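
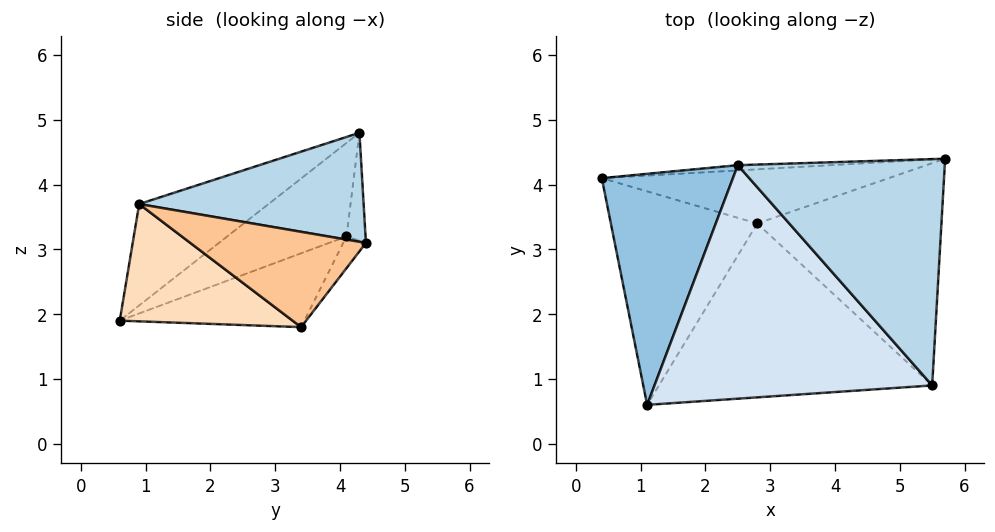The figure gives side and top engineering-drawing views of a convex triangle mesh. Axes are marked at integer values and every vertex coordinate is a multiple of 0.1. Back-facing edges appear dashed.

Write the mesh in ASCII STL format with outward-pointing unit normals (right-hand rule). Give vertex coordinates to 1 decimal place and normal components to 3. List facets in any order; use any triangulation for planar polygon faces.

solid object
 facet normal -0.057 0.997 -0.049
  outer loop
   vertex 2.5 4.3 4.8
   vertex 5.7 4.4 3.1
   vertex 0.4 4.1 3.2
  endloop
 endfacet
 facet normal -0.536 -0.386 0.751
  outer loop
   vertex 2.5 4.3 4.8
   vertex 0.4 4.1 3.2
   vertex 1.1 0.6 1.9
  endloop
 endfacet
 facet normal 0.463 0.124 0.878
  outer loop
   vertex 5.5 0.9 3.7
   vertex 5.7 4.4 3.1
   vertex 2.5 4.3 4.8
  endloop
 endfacet
 facet normal -0.293 -0.519 0.803
  outer loop
   vertex 5.5 0.9 3.7
   vertex 2.5 4.3 4.8
   vertex 1.1 0.6 1.9
  endloop
 endfacet
 facet normal -0.058 0.850 -0.524
  outer loop
   vertex 2.8 3.4 1.8
   vertex 0.4 4.1 3.2
   vertex 5.7 4.4 3.1
  endloop
 endfacet
 facet normal -0.438 0.235 -0.868
  outer loop
   vertex 2.8 3.4 1.8
   vertex 1.1 0.6 1.9
   vertex 0.4 4.1 3.2
  endloop
 endfacet
 facet normal 0.453 -0.176 -0.874
  outer loop
   vertex 2.8 3.4 1.8
   vertex 5.7 4.4 3.1
   vertex 5.5 0.9 3.7
  endloop
 endfacet
 facet normal 0.381 -0.263 -0.887
  outer loop
   vertex 2.8 3.4 1.8
   vertex 5.5 0.9 3.7
   vertex 1.1 0.6 1.9
  endloop
 endfacet
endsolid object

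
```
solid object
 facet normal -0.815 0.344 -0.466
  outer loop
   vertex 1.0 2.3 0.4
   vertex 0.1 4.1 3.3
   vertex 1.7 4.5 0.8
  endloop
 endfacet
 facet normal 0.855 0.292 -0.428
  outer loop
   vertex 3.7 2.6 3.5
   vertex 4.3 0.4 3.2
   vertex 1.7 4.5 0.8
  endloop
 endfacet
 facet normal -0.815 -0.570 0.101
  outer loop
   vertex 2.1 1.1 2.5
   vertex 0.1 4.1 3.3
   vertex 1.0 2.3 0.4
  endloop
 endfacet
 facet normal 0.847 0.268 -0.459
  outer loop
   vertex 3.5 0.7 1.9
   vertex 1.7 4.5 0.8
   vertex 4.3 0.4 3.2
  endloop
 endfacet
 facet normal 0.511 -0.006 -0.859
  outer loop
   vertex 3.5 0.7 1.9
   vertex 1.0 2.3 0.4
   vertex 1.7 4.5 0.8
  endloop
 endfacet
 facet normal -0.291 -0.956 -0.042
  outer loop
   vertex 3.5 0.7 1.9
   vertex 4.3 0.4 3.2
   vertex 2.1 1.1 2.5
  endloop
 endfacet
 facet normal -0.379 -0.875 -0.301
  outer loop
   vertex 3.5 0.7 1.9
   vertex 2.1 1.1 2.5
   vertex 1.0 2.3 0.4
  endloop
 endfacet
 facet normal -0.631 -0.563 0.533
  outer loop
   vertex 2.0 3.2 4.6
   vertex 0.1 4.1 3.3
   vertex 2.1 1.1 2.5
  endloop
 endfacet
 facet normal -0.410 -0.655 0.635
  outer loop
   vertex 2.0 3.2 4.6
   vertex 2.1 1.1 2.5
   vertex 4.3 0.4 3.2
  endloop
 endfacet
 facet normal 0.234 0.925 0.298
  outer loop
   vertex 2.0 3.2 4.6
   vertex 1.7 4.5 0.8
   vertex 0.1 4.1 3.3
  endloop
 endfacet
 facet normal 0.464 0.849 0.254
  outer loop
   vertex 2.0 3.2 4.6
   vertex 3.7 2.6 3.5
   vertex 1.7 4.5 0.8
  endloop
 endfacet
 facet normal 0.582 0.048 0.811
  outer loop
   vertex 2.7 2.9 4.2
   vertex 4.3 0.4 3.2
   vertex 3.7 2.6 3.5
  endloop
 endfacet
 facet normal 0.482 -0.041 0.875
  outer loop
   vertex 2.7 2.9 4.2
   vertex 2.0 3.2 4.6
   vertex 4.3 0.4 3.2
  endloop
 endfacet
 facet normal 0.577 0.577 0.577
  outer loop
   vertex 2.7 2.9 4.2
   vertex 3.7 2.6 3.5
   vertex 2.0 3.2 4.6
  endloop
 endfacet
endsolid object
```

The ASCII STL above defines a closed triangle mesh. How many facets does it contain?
14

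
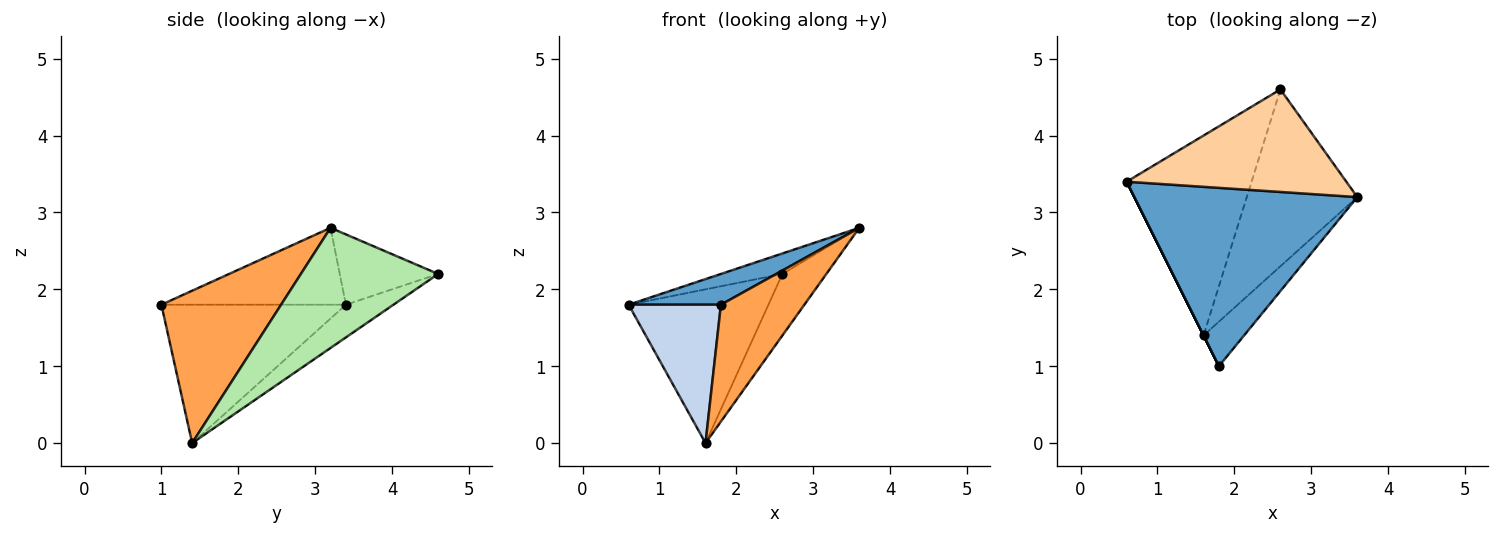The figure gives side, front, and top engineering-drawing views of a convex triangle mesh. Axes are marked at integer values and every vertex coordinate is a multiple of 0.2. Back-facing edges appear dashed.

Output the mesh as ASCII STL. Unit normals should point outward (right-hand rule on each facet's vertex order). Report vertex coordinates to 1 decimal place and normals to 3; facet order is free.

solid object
 facet normal -0.322 -0.161 0.933
  outer loop
   vertex 1.8 1.0 1.8
   vertex 3.6 3.2 2.8
   vertex 0.6 3.4 1.8
  endloop
 endfacet
 facet normal -0.894 -0.447 0.000
  outer loop
   vertex 1.6 1.4 0.0
   vertex 1.8 1.0 1.8
   vertex 0.6 3.4 1.8
  endloop
 endfacet
 facet normal 0.801 -0.559 -0.213
  outer loop
   vertex 1.6 1.4 0.0
   vertex 3.6 3.2 2.8
   vertex 1.8 1.0 1.8
  endloop
 endfacet
 facet normal -0.299 0.187 0.936
  outer loop
   vertex 2.6 4.6 2.2
   vertex 0.6 3.4 1.8
   vertex 3.6 3.2 2.8
  endloop
 endfacet
 facet normal -0.203 0.597 -0.776
  outer loop
   vertex 2.6 4.6 2.2
   vertex 1.6 1.4 0.0
   vertex 0.6 3.4 1.8
  endloop
 endfacet
 facet normal 0.716 0.229 -0.659
  outer loop
   vertex 2.6 4.6 2.2
   vertex 3.6 3.2 2.8
   vertex 1.6 1.4 0.0
  endloop
 endfacet
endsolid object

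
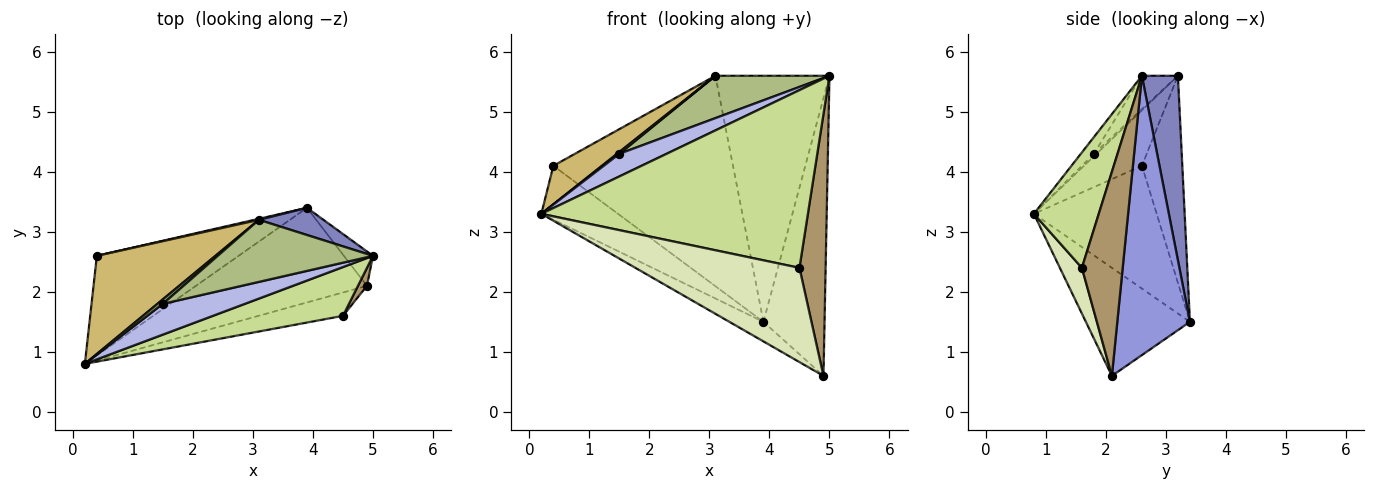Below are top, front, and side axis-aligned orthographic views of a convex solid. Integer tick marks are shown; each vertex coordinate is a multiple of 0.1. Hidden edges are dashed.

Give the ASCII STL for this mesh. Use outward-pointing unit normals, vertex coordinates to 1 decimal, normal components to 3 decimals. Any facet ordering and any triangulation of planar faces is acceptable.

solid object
 facet normal -0.526 0.172 -0.833
  outer loop
   vertex 3.9 3.4 1.5
   vertex 4.9 2.1 0.6
   vertex 0.2 0.8 3.3
  endloop
 endfacet
 facet normal 0.299 0.948 0.105
  outer loop
   vertex 3.9 3.4 1.5
   vertex 3.1 3.2 5.6
   vertex 5.0 2.6 5.6
  endloop
 endfacet
 facet normal 0.763 0.642 -0.079
  outer loop
   vertex 3.9 3.4 1.5
   vertex 5.0 2.6 5.6
   vertex 4.9 2.1 0.6
  endloop
 endfacet
 facet normal -0.162 -0.585 0.795
  outer loop
   vertex 1.5 1.8 4.3
   vertex 0.2 0.8 3.3
   vertex 5.0 2.6 5.6
  endloop
 endfacet
 facet normal -0.388 -0.349 0.853
  outer loop
   vertex 1.5 1.8 4.3
   vertex 3.1 3.2 5.6
   vertex 0.2 0.8 3.3
  endloop
 endfacet
 facet normal -0.175 -0.555 0.813
  outer loop
   vertex 1.5 1.8 4.3
   vertex 5.0 2.6 5.6
   vertex 3.1 3.2 5.6
  endloop
 endfacet
 facet normal 0.229 -0.939 0.258
  outer loop
   vertex 4.5 1.6 2.4
   vertex 5.0 2.6 5.6
   vertex 0.2 0.8 3.3
  endloop
 endfacet
 facet normal 0.129 -0.962 -0.239
  outer loop
   vertex 4.5 1.6 2.4
   vertex 0.2 0.8 3.3
   vertex 4.9 2.1 0.6
  endloop
 endfacet
 facet normal 0.841 -0.539 0.037
  outer loop
   vertex 4.5 1.6 2.4
   vertex 4.9 2.1 0.6
   vertex 5.0 2.6 5.6
  endloop
 endfacet
 facet normal -0.400 -0.335 0.853
  outer loop
   vertex 0.4 2.6 4.1
   vertex 0.2 0.8 3.3
   vertex 3.1 3.2 5.6
  endloop
 endfacet
 facet normal -0.606 0.378 -0.700
  outer loop
   vertex 0.4 2.6 4.1
   vertex 3.9 3.4 1.5
   vertex 0.2 0.8 3.3
  endloop
 endfacet
 facet normal -0.219 0.976 0.005
  outer loop
   vertex 0.4 2.6 4.1
   vertex 3.1 3.2 5.6
   vertex 3.9 3.4 1.5
  endloop
 endfacet
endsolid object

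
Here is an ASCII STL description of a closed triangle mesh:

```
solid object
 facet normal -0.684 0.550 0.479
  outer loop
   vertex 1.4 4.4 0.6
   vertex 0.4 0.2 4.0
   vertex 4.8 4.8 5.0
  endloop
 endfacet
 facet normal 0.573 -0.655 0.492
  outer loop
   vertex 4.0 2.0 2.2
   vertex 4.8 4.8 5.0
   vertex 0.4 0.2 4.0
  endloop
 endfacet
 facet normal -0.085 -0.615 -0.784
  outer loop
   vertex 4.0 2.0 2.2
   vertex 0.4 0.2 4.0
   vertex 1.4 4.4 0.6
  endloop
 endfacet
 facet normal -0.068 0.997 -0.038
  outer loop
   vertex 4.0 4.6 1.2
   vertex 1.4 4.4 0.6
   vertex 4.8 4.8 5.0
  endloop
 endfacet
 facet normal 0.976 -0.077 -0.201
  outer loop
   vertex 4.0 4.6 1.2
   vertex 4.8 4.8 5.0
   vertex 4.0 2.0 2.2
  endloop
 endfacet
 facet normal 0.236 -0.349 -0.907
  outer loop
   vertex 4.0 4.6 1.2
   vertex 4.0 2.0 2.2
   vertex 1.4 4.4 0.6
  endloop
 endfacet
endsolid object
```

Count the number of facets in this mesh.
6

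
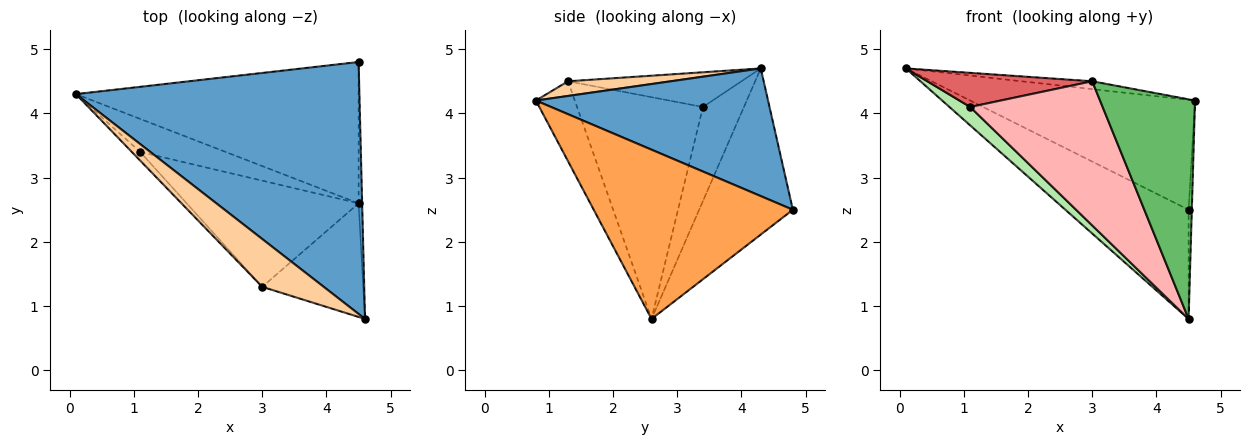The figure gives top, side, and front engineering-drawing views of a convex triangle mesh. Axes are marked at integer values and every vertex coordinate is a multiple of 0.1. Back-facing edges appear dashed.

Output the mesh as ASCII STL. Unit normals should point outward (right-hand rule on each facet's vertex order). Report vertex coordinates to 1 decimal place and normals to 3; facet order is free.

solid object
 facet normal 0.382 0.370 0.847
  outer loop
   vertex 4.5 4.8 2.5
   vertex 0.1 4.3 4.7
   vertex 4.6 0.8 4.2
  endloop
 endfacet
 facet normal -0.422 0.554 -0.717
  outer loop
   vertex 4.5 2.6 0.8
   vertex 0.1 4.3 4.7
   vertex 4.5 4.8 2.5
  endloop
 endfacet
 facet normal 1.000 0.016 -0.021
  outer loop
   vertex 4.5 2.6 0.8
   vertex 4.5 4.8 2.5
   vertex 4.6 0.8 4.2
  endloop
 endfacet
 facet normal 0.229 0.158 0.960
  outer loop
   vertex 3.0 1.3 4.5
   vertex 4.6 0.8 4.2
   vertex 0.1 4.3 4.7
  endloop
 endfacet
 facet normal -0.342 -0.835 -0.432
  outer loop
   vertex 3.0 1.3 4.5
   vertex 4.5 2.6 0.8
   vertex 4.6 0.8 4.2
  endloop
 endfacet
 facet normal -0.693 -0.351 -0.629
  outer loop
   vertex 1.1 3.4 4.1
   vertex 0.1 4.3 4.7
   vertex 4.5 2.6 0.8
  endloop
 endfacet
 facet normal -0.714 -0.679 -0.172
  outer loop
   vertex 1.1 3.4 4.1
   vertex 3.0 1.3 4.5
   vertex 0.1 4.3 4.7
  endloop
 endfacet
 facet normal -0.608 -0.639 -0.471
  outer loop
   vertex 1.1 3.4 4.1
   vertex 4.5 2.6 0.8
   vertex 3.0 1.3 4.5
  endloop
 endfacet
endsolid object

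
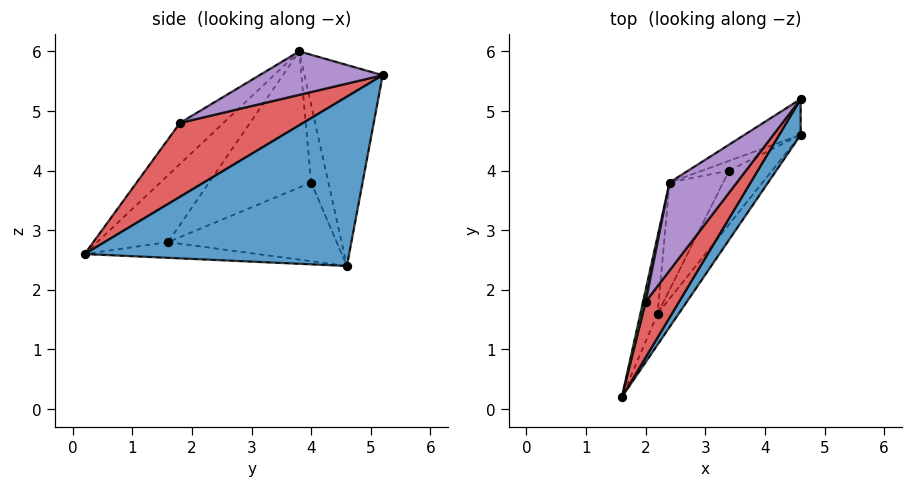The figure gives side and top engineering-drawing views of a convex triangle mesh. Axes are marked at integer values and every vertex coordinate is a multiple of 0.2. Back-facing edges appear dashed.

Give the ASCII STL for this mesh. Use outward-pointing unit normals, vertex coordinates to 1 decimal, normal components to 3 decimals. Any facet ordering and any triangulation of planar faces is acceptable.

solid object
 facet normal 0.824 -0.557 0.104
  outer loop
   vertex 4.6 5.2 5.6
   vertex 1.6 0.2 2.6
   vertex 4.6 4.6 2.4
  endloop
 endfacet
 facet normal -0.550 0.821 -0.154
  outer loop
   vertex 4.6 5.2 5.6
   vertex 4.6 4.6 2.4
   vertex 2.4 3.8 6.0
  endloop
 endfacet
 facet normal -0.985 0.159 0.064
  outer loop
   vertex 2.0 1.8 4.8
   vertex 2.4 3.8 6.0
   vertex 1.6 0.2 2.6
  endloop
 endfacet
 facet normal 0.714 -0.622 0.322
  outer loop
   vertex 2.0 1.8 4.8
   vertex 1.6 0.2 2.6
   vertex 4.6 5.2 5.6
  endloop
 endfacet
 facet normal 0.463 -0.522 0.716
  outer loop
   vertex 2.0 1.8 4.8
   vertex 4.6 5.2 5.6
   vertex 2.4 3.8 6.0
  endloop
 endfacet
 facet normal -0.560 0.347 -0.753
  outer loop
   vertex 2.2 1.6 2.8
   vertex 4.6 4.6 2.4
   vertex 1.6 0.2 2.6
  endloop
 endfacet
 facet normal -0.883 0.411 -0.227
  outer loop
   vertex 2.2 1.6 2.8
   vertex 1.6 0.2 2.6
   vertex 2.4 3.8 6.0
  endloop
 endfacet
 facet normal -0.627 0.748 -0.217
  outer loop
   vertex 3.4 4.0 3.8
   vertex 2.4 3.8 6.0
   vertex 4.6 4.6 2.4
  endloop
 endfacet
 facet normal -0.740 0.538 -0.404
  outer loop
   vertex 3.4 4.0 3.8
   vertex 4.6 4.6 2.4
   vertex 2.2 1.6 2.8
  endloop
 endfacet
 facet normal -0.791 0.526 -0.312
  outer loop
   vertex 3.4 4.0 3.8
   vertex 2.2 1.6 2.8
   vertex 2.4 3.8 6.0
  endloop
 endfacet
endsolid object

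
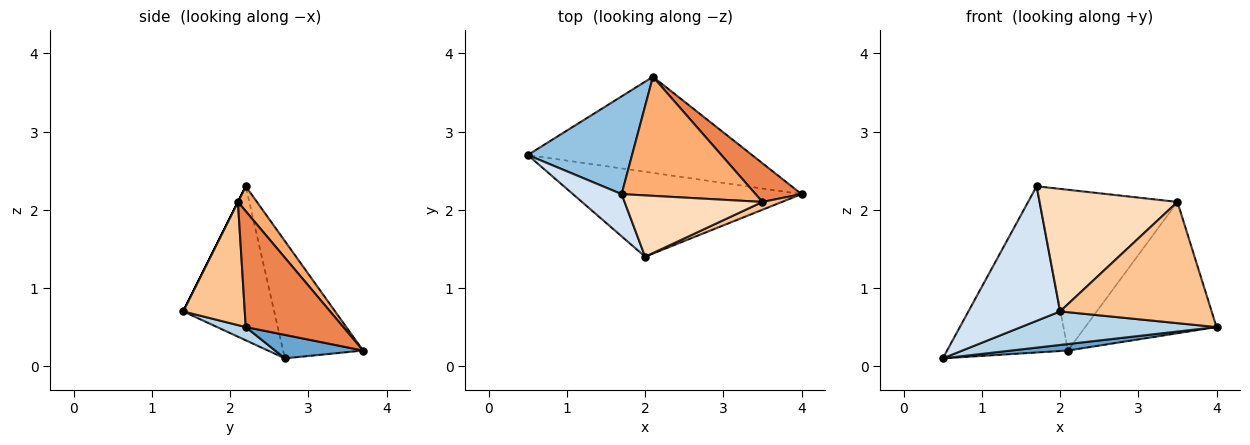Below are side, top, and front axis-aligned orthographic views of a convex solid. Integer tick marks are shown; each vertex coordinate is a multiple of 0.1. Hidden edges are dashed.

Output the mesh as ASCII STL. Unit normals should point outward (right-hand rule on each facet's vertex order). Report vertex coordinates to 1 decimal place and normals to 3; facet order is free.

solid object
 facet normal 0.104 -0.067 -0.992
  outer loop
   vertex 2.1 3.7 0.2
   vertex 4.0 2.2 0.5
   vertex 0.5 2.7 0.1
  endloop
 endfacet
 facet normal -0.495 0.749 0.440
  outer loop
   vertex 1.7 2.2 2.3
   vertex 2.1 3.7 0.2
   vertex 0.5 2.7 0.1
  endloop
 endfacet
 facet normal 0.054 -0.367 -0.929
  outer loop
   vertex 2.0 1.4 0.7
   vertex 0.5 2.7 0.1
   vertex 4.0 2.2 0.5
  endloop
 endfacet
 facet normal -0.687 -0.693 0.218
  outer loop
   vertex 2.0 1.4 0.7
   vertex 1.7 2.2 2.3
   vertex 0.5 2.7 0.1
  endloop
 endfacet
 facet normal 0.580 0.781 0.230
  outer loop
   vertex 3.5 2.1 2.1
   vertex 4.0 2.2 0.5
   vertex 2.1 3.7 0.2
  endloop
 endfacet
 facet normal 0.110 0.799 0.592
  outer loop
   vertex 3.5 2.1 2.1
   vertex 2.1 3.7 0.2
   vertex 1.7 2.2 2.3
  endloop
 endfacet
 facet normal 0.376 -0.925 0.060
  outer loop
   vertex 3.5 2.1 2.1
   vertex 2.0 1.4 0.7
   vertex 4.0 2.2 0.5
  endloop
 endfacet
 facet normal 0.000 -0.894 0.447
  outer loop
   vertex 3.5 2.1 2.1
   vertex 1.7 2.2 2.3
   vertex 2.0 1.4 0.7
  endloop
 endfacet
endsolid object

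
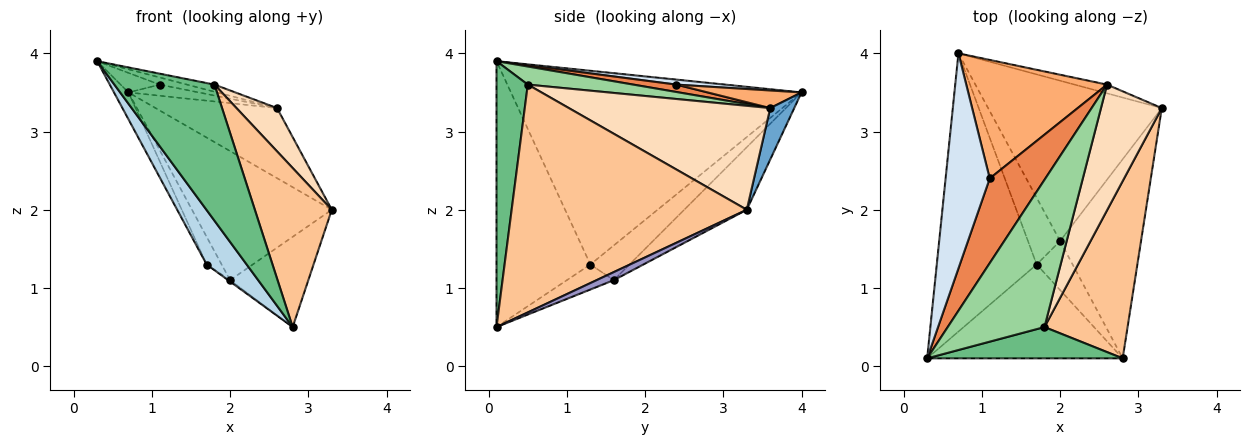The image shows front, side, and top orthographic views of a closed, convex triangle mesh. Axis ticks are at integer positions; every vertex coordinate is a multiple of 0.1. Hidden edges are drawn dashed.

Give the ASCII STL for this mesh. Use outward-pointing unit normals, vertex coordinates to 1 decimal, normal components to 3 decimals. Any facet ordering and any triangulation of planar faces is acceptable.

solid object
 facet normal 0.192 0.974 -0.121
  outer loop
   vertex 2.6 3.6 3.3
   vertex 3.3 3.3 2.0
   vertex 0.7 4.0 3.5
  endloop
 endfacet
 facet normal -0.888 0.044 -0.458
  outer loop
   vertex 1.7 1.3 1.3
   vertex 0.3 0.1 3.9
   vertex 0.7 4.0 3.5
  endloop
 endfacet
 facet normal -0.762 -0.325 -0.560
  outer loop
   vertex 1.7 1.3 1.3
   vertex 2.8 0.1 0.5
   vertex 0.3 0.1 3.9
  endloop
 endfacet
 facet normal 0.112 0.090 0.990
  outer loop
   vertex 1.1 2.4 3.6
   vertex 0.7 4.0 3.5
   vertex 0.3 0.1 3.9
  endloop
 endfacet
 facet normal 0.131 0.083 0.988
  outer loop
   vertex 1.1 2.4 3.6
   vertex 0.3 0.1 3.9
   vertex 2.6 3.6 3.3
  endloop
 endfacet
 facet normal 0.124 0.093 0.988
  outer loop
   vertex 1.1 2.4 3.6
   vertex 2.6 3.6 3.3
   vertex 0.7 4.0 3.5
  endloop
 endfacet
 facet normal 0.898 -0.294 0.328
  outer loop
   vertex 1.8 0.5 3.6
   vertex 2.8 0.1 0.5
   vertex 3.3 3.3 2.0
  endloop
 endfacet
 facet normal 0.850 -0.171 0.497
  outer loop
   vertex 1.8 0.5 3.6
   vertex 3.3 3.3 2.0
   vertex 2.6 3.6 3.3
  endloop
 endfacet
 facet normal 0.291 -0.932 0.214
  outer loop
   vertex 1.8 0.5 3.6
   vertex 0.3 0.1 3.9
   vertex 2.8 0.1 0.5
  endloop
 endfacet
 facet normal 0.184 0.048 0.982
  outer loop
   vertex 1.8 0.5 3.6
   vertex 2.6 3.6 3.3
   vertex 0.3 0.1 3.9
  endloop
 endfacet
 facet normal -0.270 0.604 -0.750
  outer loop
   vertex 2.0 1.6 1.1
   vertex 0.7 4.0 3.5
   vertex 3.3 3.3 2.0
  endloop
 endfacet
 facet normal -0.707 0.271 -0.654
  outer loop
   vertex 2.0 1.6 1.1
   vertex 1.7 1.3 1.3
   vertex 0.7 4.0 3.5
  endloop
 endfacet
 facet normal 0.090 0.411 -0.907
  outer loop
   vertex 2.0 1.6 1.1
   vertex 3.3 3.3 2.0
   vertex 2.8 0.1 0.5
  endloop
 endfacet
 facet normal -0.571 0.024 -0.821
  outer loop
   vertex 2.0 1.6 1.1
   vertex 2.8 0.1 0.5
   vertex 1.7 1.3 1.3
  endloop
 endfacet
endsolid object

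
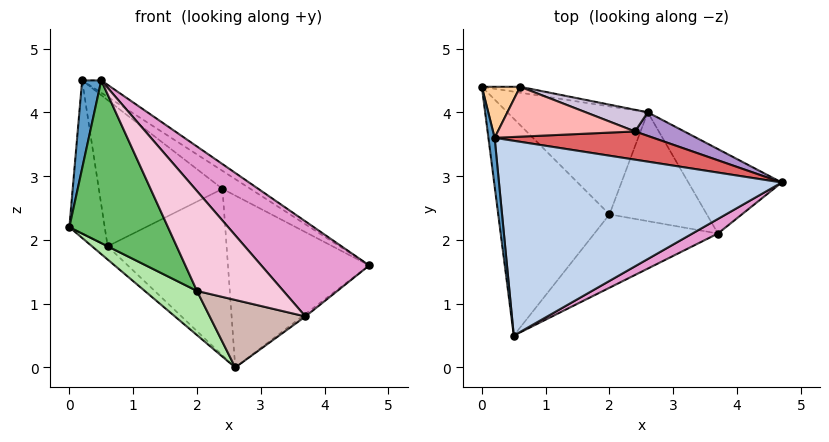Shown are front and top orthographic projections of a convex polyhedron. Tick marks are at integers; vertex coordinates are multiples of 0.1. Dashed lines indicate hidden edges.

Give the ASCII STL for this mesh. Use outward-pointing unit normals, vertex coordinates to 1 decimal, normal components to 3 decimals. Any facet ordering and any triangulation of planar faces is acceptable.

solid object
 facet normal -0.994 -0.096 0.053
  outer loop
   vertex 0.2 3.6 4.5
   vertex 0.0 4.4 2.2
   vertex 0.5 0.5 4.5
  endloop
 endfacet
 facet normal 0.547 0.053 0.836
  outer loop
   vertex 0.2 3.6 4.5
   vertex 0.5 0.5 4.5
   vertex 4.7 2.9 1.6
  endloop
 endfacet
 facet normal -0.199 0.896 -0.398
  outer loop
   vertex 0.6 4.4 1.9
   vertex 2.6 4.0 0.0
   vertex 0.0 4.4 2.2
  endloop
 endfacet
 facet normal 0.156 0.937 0.312
  outer loop
   vertex 0.6 4.4 1.9
   vertex 0.0 4.4 2.2
   vertex 0.2 3.6 4.5
  endloop
 endfacet
 facet normal -0.707 -0.424 -0.566
  outer loop
   vertex 2.0 2.4 1.2
   vertex 0.5 0.5 4.5
   vertex 0.0 4.4 2.2
  endloop
 endfacet
 facet normal -0.644 -0.290 -0.708
  outer loop
   vertex 2.0 2.4 1.2
   vertex 0.0 4.4 2.2
   vertex 2.6 4.0 0.0
  endloop
 endfacet
 facet normal 0.531 0.456 0.714
  outer loop
   vertex 2.4 3.7 2.8
   vertex 0.2 3.6 4.5
   vertex 4.7 2.9 1.6
  endloop
 endfacet
 facet normal 0.202 0.927 0.316
  outer loop
   vertex 2.4 3.7 2.8
   vertex 0.6 4.4 1.9
   vertex 0.2 3.6 4.5
  endloop
 endfacet
 facet normal 0.384 0.915 0.125
  outer loop
   vertex 2.4 3.7 2.8
   vertex 4.7 2.9 1.6
   vertex 2.6 4.0 0.0
  endloop
 endfacet
 facet normal 0.306 0.944 0.123
  outer loop
   vertex 2.4 3.7 2.8
   vertex 2.6 4.0 0.0
   vertex 0.6 4.4 1.9
  endloop
 endfacet
 facet normal 0.613 0.023 -0.789
  outer loop
   vertex 3.7 2.1 0.8
   vertex 2.6 4.0 0.0
   vertex 4.7 2.9 1.6
  endloop
 endfacet
 facet normal -0.281 -0.506 -0.815
  outer loop
   vertex 3.7 2.1 0.8
   vertex 2.0 2.4 1.2
   vertex 2.6 4.0 0.0
  endloop
 endfacet
 facet normal 0.556 -0.821 0.126
  outer loop
   vertex 3.7 2.1 0.8
   vertex 4.7 2.9 1.6
   vertex 0.5 0.5 4.5
  endloop
 endfacet
 facet normal -0.271 -0.776 -0.570
  outer loop
   vertex 3.7 2.1 0.8
   vertex 0.5 0.5 4.5
   vertex 2.0 2.4 1.2
  endloop
 endfacet
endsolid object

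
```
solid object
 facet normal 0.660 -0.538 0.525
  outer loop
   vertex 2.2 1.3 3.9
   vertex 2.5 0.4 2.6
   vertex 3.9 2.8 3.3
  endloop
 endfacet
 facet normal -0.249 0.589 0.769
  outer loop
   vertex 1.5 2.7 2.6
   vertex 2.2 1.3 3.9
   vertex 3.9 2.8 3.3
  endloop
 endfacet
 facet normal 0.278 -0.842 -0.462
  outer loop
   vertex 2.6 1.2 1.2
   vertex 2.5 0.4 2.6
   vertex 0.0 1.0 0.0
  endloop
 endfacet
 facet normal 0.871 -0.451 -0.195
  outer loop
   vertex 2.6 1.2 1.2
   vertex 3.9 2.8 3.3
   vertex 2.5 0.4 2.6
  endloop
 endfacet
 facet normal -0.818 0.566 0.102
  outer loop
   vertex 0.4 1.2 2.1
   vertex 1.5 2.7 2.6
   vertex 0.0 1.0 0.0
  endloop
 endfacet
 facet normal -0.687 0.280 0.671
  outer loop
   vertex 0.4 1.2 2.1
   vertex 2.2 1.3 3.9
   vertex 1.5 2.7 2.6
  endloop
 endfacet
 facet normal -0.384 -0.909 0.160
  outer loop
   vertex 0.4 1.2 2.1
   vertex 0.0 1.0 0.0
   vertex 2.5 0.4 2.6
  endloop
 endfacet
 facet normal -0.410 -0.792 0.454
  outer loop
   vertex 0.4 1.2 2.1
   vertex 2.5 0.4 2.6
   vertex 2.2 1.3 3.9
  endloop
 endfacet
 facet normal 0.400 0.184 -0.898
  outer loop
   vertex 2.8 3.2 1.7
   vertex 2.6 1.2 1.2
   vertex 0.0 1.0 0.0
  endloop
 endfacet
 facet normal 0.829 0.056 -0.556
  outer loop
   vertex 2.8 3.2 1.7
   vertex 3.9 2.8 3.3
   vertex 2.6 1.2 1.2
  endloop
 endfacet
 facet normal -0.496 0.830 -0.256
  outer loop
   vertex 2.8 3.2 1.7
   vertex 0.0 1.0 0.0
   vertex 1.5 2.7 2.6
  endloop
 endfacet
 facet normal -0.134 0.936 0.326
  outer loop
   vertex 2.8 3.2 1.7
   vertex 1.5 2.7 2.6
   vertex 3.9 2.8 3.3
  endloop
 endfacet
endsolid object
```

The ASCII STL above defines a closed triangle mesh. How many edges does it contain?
18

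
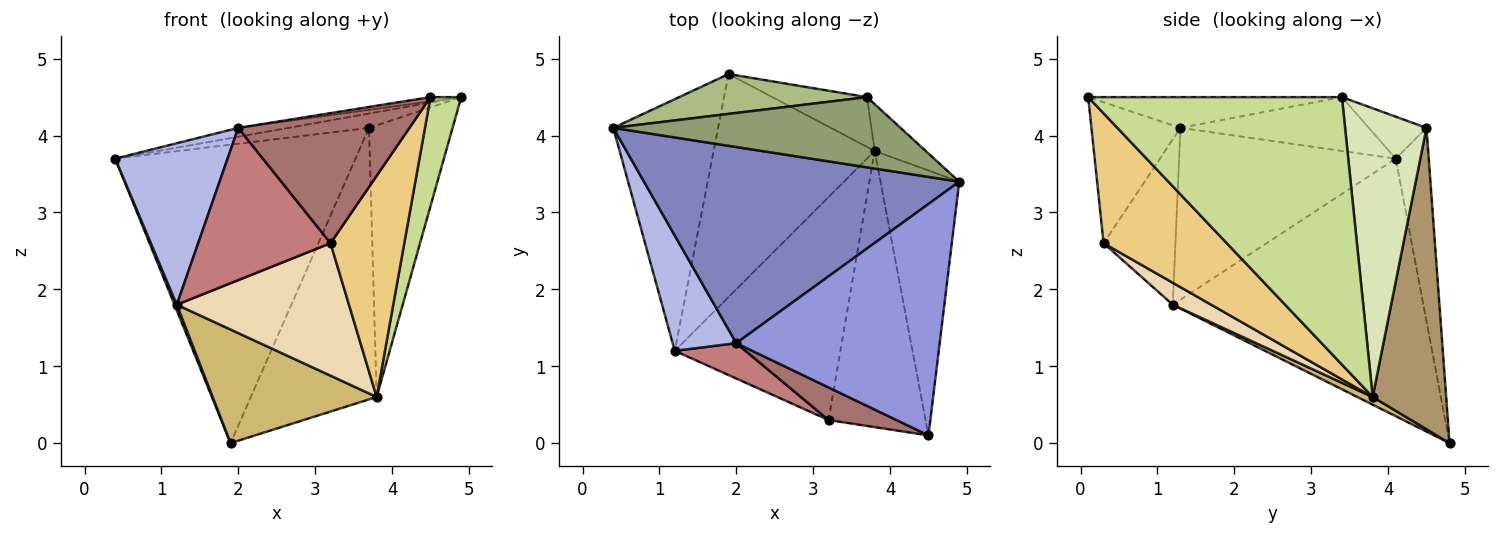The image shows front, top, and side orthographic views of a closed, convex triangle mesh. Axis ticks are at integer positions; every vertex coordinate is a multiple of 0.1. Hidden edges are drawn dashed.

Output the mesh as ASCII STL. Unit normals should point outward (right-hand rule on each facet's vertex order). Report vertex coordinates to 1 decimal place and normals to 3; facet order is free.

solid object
 facet normal -0.926 -0.008 -0.377
  outer loop
   vertex 1.2 1.2 1.8
   vertex 0.4 4.1 3.7
   vertex 1.9 4.8 0.0
  endloop
 endfacet
 facet normal -0.168 0.045 0.985
  outer loop
   vertex 2.0 1.3 4.1
   vertex 4.9 3.4 4.5
   vertex 0.4 4.1 3.7
  endloop
 endfacet
 facet normal -0.149 0.018 0.989
  outer loop
   vertex 2.0 1.3 4.1
   vertex 4.5 0.1 4.5
   vertex 4.9 3.4 4.5
  endloop
 endfacet
 facet normal -0.843 -0.437 0.312
  outer loop
   vertex 2.0 1.3 4.1
   vertex 0.4 4.1 3.7
   vertex 1.2 1.2 1.8
  endloop
 endfacet
 facet normal -0.142 0.198 0.970
  outer loop
   vertex 3.7 4.5 4.1
   vertex 0.4 4.1 3.7
   vertex 4.9 3.4 4.5
  endloop
 endfacet
 facet normal -0.135 0.982 0.131
  outer loop
   vertex 3.7 4.5 4.1
   vertex 1.9 4.8 0.0
   vertex 0.4 4.1 3.7
  endloop
 endfacet
 facet normal 0.953 -0.115 -0.281
  outer loop
   vertex 3.8 3.8 0.6
   vertex 4.9 3.4 4.5
   vertex 4.5 0.1 4.5
  endloop
 endfacet
 facet normal 0.693 0.711 -0.122
  outer loop
   vertex 3.8 3.8 0.6
   vertex 3.7 4.5 4.1
   vertex 4.9 3.4 4.5
  endloop
 endfacet
 facet normal 0.498 0.853 -0.156
  outer loop
   vertex 3.8 3.8 0.6
   vertex 1.9 4.8 0.0
   vertex 3.7 4.5 4.1
  endloop
 endfacet
 facet normal 0.043 -0.453 -0.890
  outer loop
   vertex 3.8 3.8 0.6
   vertex 1.2 1.2 1.8
   vertex 1.9 4.8 0.0
  endloop
 endfacet
 facet normal 0.722 -0.432 -0.540
  outer loop
   vertex 3.2 0.3 2.6
   vertex 3.8 3.8 0.6
   vertex 4.5 0.1 4.5
  endloop
 endfacet
 facet normal 0.113 -0.508 -0.854
  outer loop
   vertex 3.2 0.3 2.6
   vertex 1.2 1.2 1.8
   vertex 3.8 3.8 0.6
  endloop
 endfacet
 facet normal -0.450 -0.866 0.217
  outer loop
   vertex 3.2 0.3 2.6
   vertex 4.5 0.1 4.5
   vertex 2.0 1.3 4.1
  endloop
 endfacet
 facet normal -0.467 -0.861 0.200
  outer loop
   vertex 3.2 0.3 2.6
   vertex 2.0 1.3 4.1
   vertex 1.2 1.2 1.8
  endloop
 endfacet
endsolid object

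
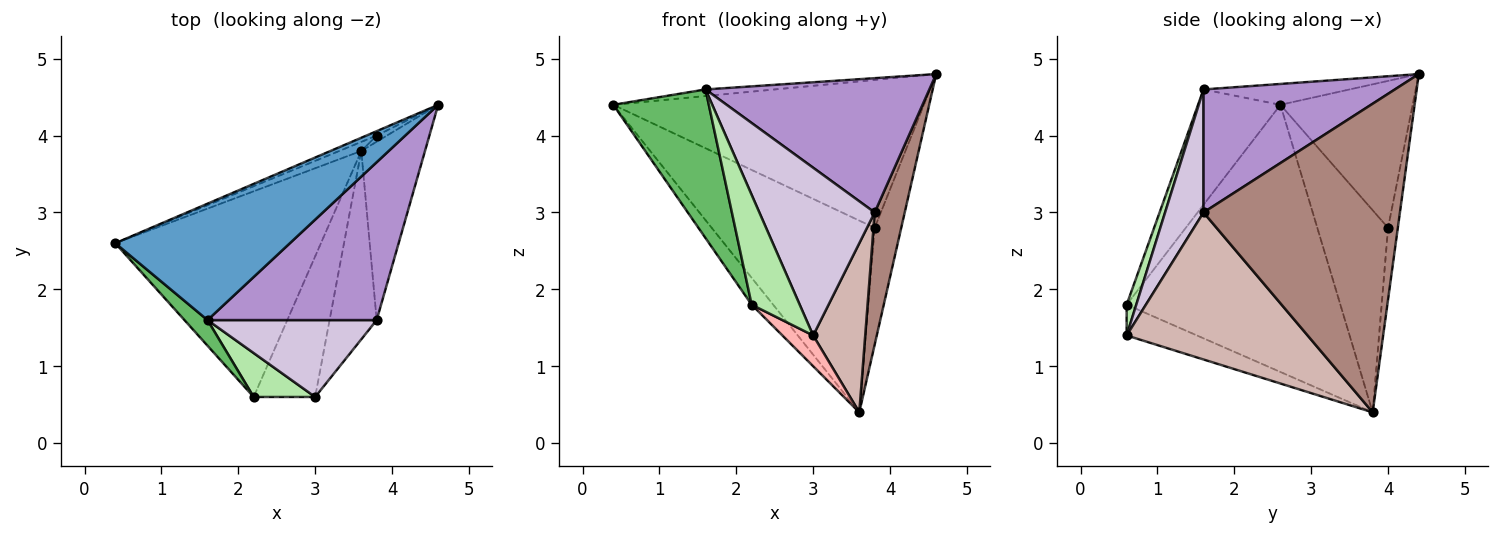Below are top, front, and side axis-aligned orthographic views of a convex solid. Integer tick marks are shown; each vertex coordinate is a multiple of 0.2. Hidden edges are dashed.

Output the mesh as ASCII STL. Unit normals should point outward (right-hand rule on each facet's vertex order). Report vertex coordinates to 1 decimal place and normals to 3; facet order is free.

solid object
 facet normal -0.118 0.056 0.991
  outer loop
   vertex 1.6 1.6 4.6
   vertex 4.6 4.4 4.8
   vertex 0.4 2.6 4.4
  endloop
 endfacet
 facet normal -0.392 0.920 -0.027
  outer loop
   vertex 3.8 4.0 2.8
   vertex 0.4 2.6 4.4
   vertex 4.6 4.4 4.8
  endloop
 endfacet
 facet normal -0.398 0.916 -0.043
  outer loop
   vertex 3.8 4.0 2.8
   vertex 3.6 3.8 0.4
   vertex 0.4 2.6 4.4
  endloop
 endfacet
 facet normal -0.345 0.937 -0.049
  outer loop
   vertex 3.8 4.0 2.8
   vertex 4.6 4.4 4.8
   vertex 3.6 3.8 0.4
  endloop
 endfacet
 facet normal -0.647 -0.751 0.129
  outer loop
   vertex 2.2 0.6 1.8
   vertex 1.6 1.6 4.6
   vertex 0.4 2.6 4.4
  endloop
 endfacet
 facet normal 0.183 -0.913 0.365
  outer loop
   vertex 2.2 0.6 1.8
   vertex 3.0 0.6 1.4
   vertex 1.6 1.6 4.6
  endloop
 endfacet
 facet normal -0.790 0.080 -0.608
  outer loop
   vertex 2.2 0.6 1.8
   vertex 0.4 2.6 4.4
   vertex 3.6 3.8 0.4
  endloop
 endfacet
 facet normal -0.439 -0.192 -0.878
  outer loop
   vertex 2.2 0.6 1.8
   vertex 3.6 3.8 0.4
   vertex 3.0 0.6 1.4
  endloop
 endfacet
 facet normal 0.485 -0.567 0.666
  outer loop
   vertex 3.8 1.6 3.0
   vertex 4.6 4.4 4.8
   vertex 1.6 1.6 4.6
  endloop
 endfacet
 facet normal 0.290 -0.870 0.399
  outer loop
   vertex 3.8 1.6 3.0
   vertex 1.6 1.6 4.6
   vertex 3.0 0.6 1.4
  endloop
 endfacet
 facet normal 0.969 -0.148 -0.200
  outer loop
   vertex 3.8 1.6 3.0
   vertex 3.6 3.8 0.4
   vertex 4.6 4.4 4.8
  endloop
 endfacet
 facet normal 0.919 -0.264 -0.294
  outer loop
   vertex 3.8 1.6 3.0
   vertex 3.0 0.6 1.4
   vertex 3.6 3.8 0.4
  endloop
 endfacet
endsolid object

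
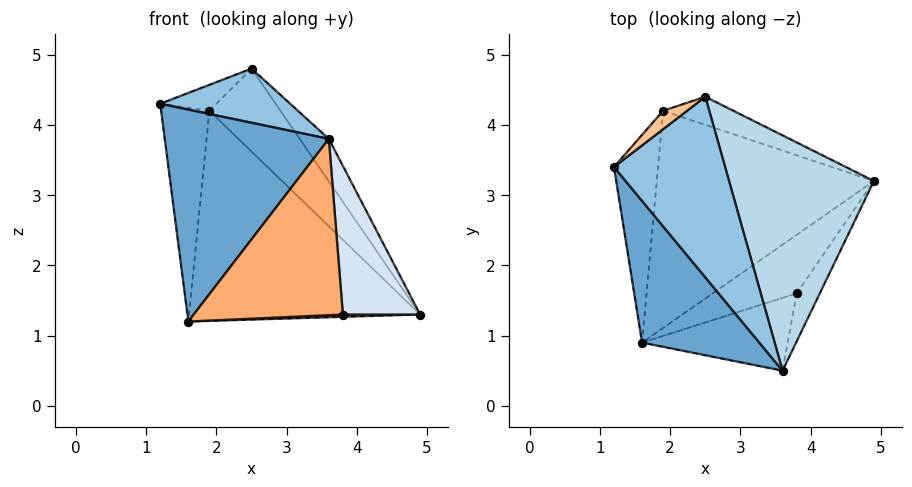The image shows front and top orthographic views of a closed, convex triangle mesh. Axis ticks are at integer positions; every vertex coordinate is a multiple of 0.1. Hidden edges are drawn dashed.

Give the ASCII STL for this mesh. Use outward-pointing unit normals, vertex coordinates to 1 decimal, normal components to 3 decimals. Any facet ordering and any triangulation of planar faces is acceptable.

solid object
 facet normal -0.664 -0.621 0.415
  outer loop
   vertex 1.6 0.9 1.2
   vertex 3.6 0.5 3.8
   vertex 1.2 3.4 4.3
  endloop
 endfacet
 facet normal -0.146 -0.284 0.948
  outer loop
   vertex 2.5 4.4 4.8
   vertex 1.2 3.4 4.3
   vertex 3.6 0.5 3.8
  endloop
 endfacet
 facet normal 0.836 0.097 0.540
  outer loop
   vertex 2.5 4.4 4.8
   vertex 3.6 0.5 3.8
   vertex 4.9 3.2 1.3
  endloop
 endfacet
 facet normal 0.811 -0.557 -0.180
  outer loop
   vertex 3.8 1.6 1.3
   vertex 4.9 3.2 1.3
   vertex 3.6 0.5 3.8
  endloop
 endfacet
 facet normal 0.058 -0.040 -0.998
  outer loop
   vertex 3.8 1.6 1.3
   vertex 1.6 0.9 1.2
   vertex 4.9 3.2 1.3
  endloop
 endfacet
 facet normal 0.297 -0.882 -0.364
  outer loop
   vertex 3.8 1.6 1.3
   vertex 3.6 0.5 3.8
   vertex 1.6 0.9 1.2
  endloop
 endfacet
 facet normal -0.648 0.622 0.440
  outer loop
   vertex 1.9 4.2 4.2
   vertex 1.2 3.4 4.3
   vertex 2.5 4.4 4.8
  endloop
 endfacet
 facet normal 0.005 0.947 -0.321
  outer loop
   vertex 1.9 4.2 4.2
   vertex 2.5 4.4 4.8
   vertex 4.9 3.2 1.3
  endloop
 endfacet
 facet normal -0.677 0.528 -0.513
  outer loop
   vertex 1.9 4.2 4.2
   vertex 1.6 0.9 1.2
   vertex 1.2 3.4 4.3
  endloop
 endfacet
 facet normal -0.420 0.631 -0.652
  outer loop
   vertex 1.9 4.2 4.2
   vertex 4.9 3.2 1.3
   vertex 1.6 0.9 1.2
  endloop
 endfacet
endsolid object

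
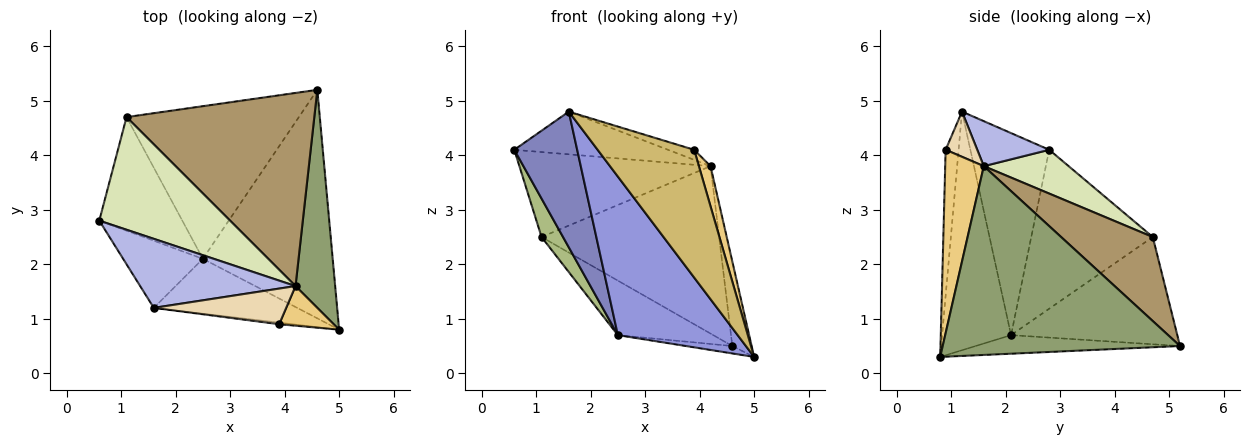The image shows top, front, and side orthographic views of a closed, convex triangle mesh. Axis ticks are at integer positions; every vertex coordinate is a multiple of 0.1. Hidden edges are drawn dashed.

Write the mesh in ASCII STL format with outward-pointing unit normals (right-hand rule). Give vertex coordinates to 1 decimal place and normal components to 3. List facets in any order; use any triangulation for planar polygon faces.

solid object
 facet normal -0.142 0.032 -0.989
  outer loop
   vertex 2.5 2.1 0.7
   vertex 4.6 5.2 0.5
   vertex 5.0 0.8 0.3
  endloop
 endfacet
 facet normal -0.747 -0.596 -0.295
  outer loop
   vertex 2.5 2.1 0.7
   vertex 1.6 1.2 4.8
   vertex 0.6 2.8 4.1
  endloop
 endfacet
 facet normal -0.478 -0.830 -0.287
  outer loop
   vertex 2.5 2.1 0.7
   vertex 5.0 0.8 0.3
   vertex 1.6 1.2 4.8
  endloop
 endfacet
 facet normal 0.239 0.511 0.826
  outer loop
   vertex 4.2 1.6 3.8
   vertex 0.6 2.8 4.1
   vertex 1.6 1.2 4.8
  endloop
 endfacet
 facet normal 0.976 0.079 0.205
  outer loop
   vertex 4.2 1.6 3.8
   vertex 5.0 0.8 0.3
   vertex 4.6 5.2 0.5
  endloop
 endfacet
 facet normal -0.876 -0.155 -0.457
  outer loop
   vertex 1.1 4.7 2.5
   vertex 2.5 2.1 0.7
   vertex 0.6 2.8 4.1
  endloop
 endfacet
 facet normal -0.506 0.290 -0.812
  outer loop
   vertex 1.1 4.7 2.5
   vertex 4.6 5.2 0.5
   vertex 2.5 2.1 0.7
  endloop
 endfacet
 facet normal 0.258 0.582 0.771
  outer loop
   vertex 1.1 4.7 2.5
   vertex 0.6 2.8 4.1
   vertex 4.2 1.6 3.8
  endloop
 endfacet
 facet normal 0.320 0.621 0.716
  outer loop
   vertex 1.1 4.7 2.5
   vertex 4.2 1.6 3.8
   vertex 4.6 5.2 0.5
  endloop
 endfacet
 facet normal -0.133 -0.991 -0.012
  outer loop
   vertex 3.9 0.9 4.1
   vertex 1.6 1.2 4.8
   vertex 5.0 0.8 0.3
  endloop
 endfacet
 facet normal 0.921 -0.277 0.274
  outer loop
   vertex 3.9 0.9 4.1
   vertex 5.0 0.8 0.3
   vertex 4.2 1.6 3.8
  endloop
 endfacet
 facet normal 0.312 0.258 0.914
  outer loop
   vertex 3.9 0.9 4.1
   vertex 4.2 1.6 3.8
   vertex 1.6 1.2 4.8
  endloop
 endfacet
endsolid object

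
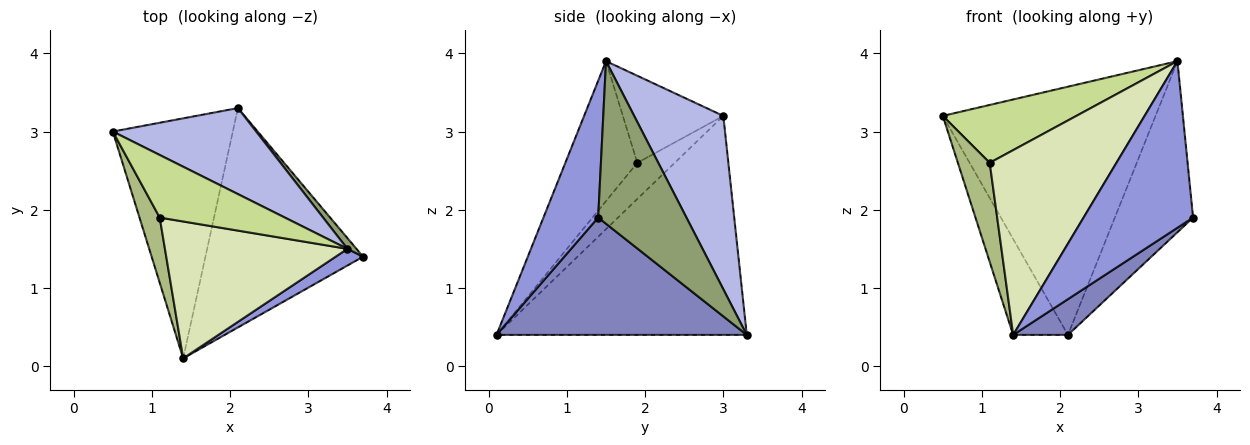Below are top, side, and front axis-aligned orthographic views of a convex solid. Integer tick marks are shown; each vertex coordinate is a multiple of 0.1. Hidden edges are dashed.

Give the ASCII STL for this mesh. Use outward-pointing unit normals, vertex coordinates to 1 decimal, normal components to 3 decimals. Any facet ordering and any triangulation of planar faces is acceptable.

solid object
 facet normal -0.861 0.188 -0.472
  outer loop
   vertex 2.1 3.3 0.4
   vertex 1.4 0.1 0.4
   vertex 0.5 3.0 3.2
  endloop
 endfacet
 facet normal 0.592 -0.129 -0.795
  outer loop
   vertex 2.1 3.3 0.4
   vertex 3.7 1.4 1.9
   vertex 1.4 0.1 0.4
  endloop
 endfacet
 facet normal 0.445 -0.891 0.089
  outer loop
   vertex 3.5 1.5 3.9
   vertex 1.4 0.1 0.4
   vertex 3.7 1.4 1.9
  endloop
 endfacet
 facet normal 0.368 0.878 0.305
  outer loop
   vertex 3.5 1.5 3.9
   vertex 2.1 3.3 0.4
   vertex 0.5 3.0 3.2
  endloop
 endfacet
 facet normal 0.748 0.663 0.042
  outer loop
   vertex 3.5 1.5 3.9
   vertex 3.7 1.4 1.9
   vertex 2.1 3.3 0.4
  endloop
 endfacet
 facet normal -0.701 -0.596 0.392
  outer loop
   vertex 1.1 1.9 2.6
   vertex 0.5 3.0 3.2
   vertex 1.4 0.1 0.4
  endloop
 endfacet
 facet normal -0.455 -0.605 0.654
  outer loop
   vertex 1.1 1.9 2.6
   vertex 3.5 1.5 3.9
   vertex 0.5 3.0 3.2
  endloop
 endfacet
 facet normal -0.415 -0.731 0.542
  outer loop
   vertex 1.1 1.9 2.6
   vertex 1.4 0.1 0.4
   vertex 3.5 1.5 3.9
  endloop
 endfacet
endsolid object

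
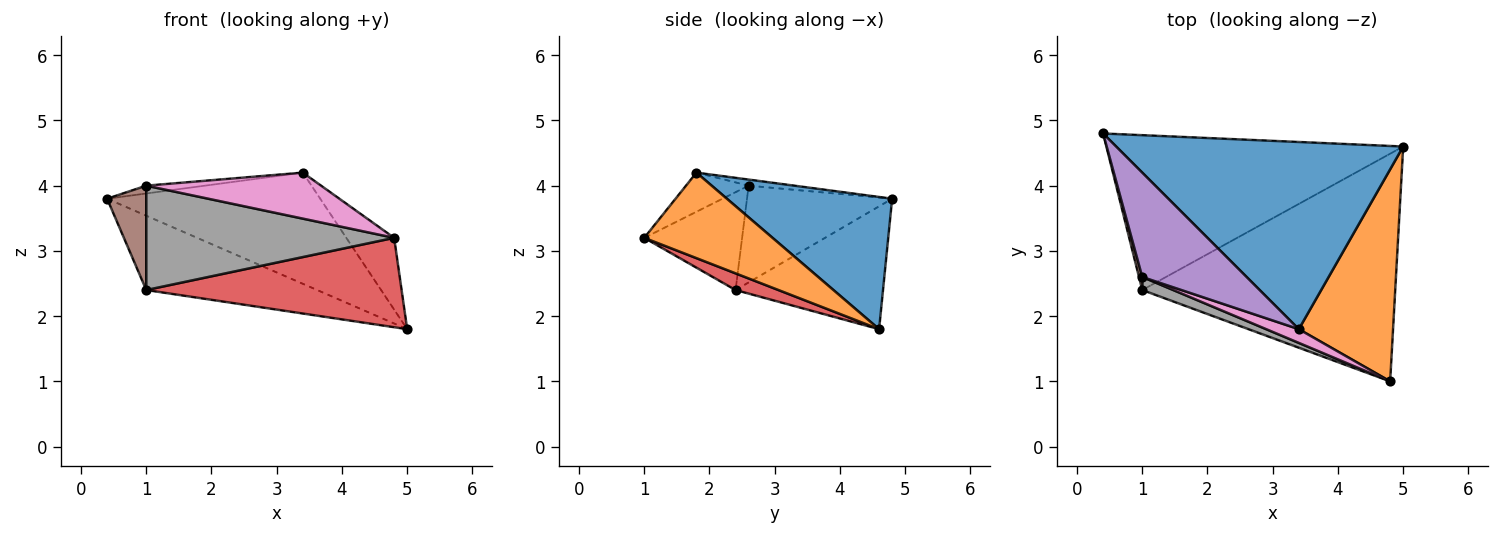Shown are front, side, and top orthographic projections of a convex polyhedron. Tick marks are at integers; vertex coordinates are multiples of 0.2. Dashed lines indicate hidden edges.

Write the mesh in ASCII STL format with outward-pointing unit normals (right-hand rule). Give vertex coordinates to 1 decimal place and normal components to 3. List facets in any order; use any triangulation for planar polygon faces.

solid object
 facet normal 0.368 0.475 0.799
  outer loop
   vertex 3.4 1.8 4.2
   vertex 5.0 4.6 1.8
   vertex 0.4 4.8 3.8
  endloop
 endfacet
 facet normal 0.652 0.243 0.718
  outer loop
   vertex 3.4 1.8 4.2
   vertex 4.8 1.0 3.2
   vertex 5.0 4.6 1.8
  endloop
 endfacet
 facet normal -0.350 0.405 -0.845
  outer loop
   vertex 1.0 2.4 2.4
   vertex 0.4 4.8 3.8
   vertex 5.0 4.6 1.8
  endloop
 endfacet
 facet normal 0.061 -0.365 -0.929
  outer loop
   vertex 1.0 2.4 2.4
   vertex 5.0 4.6 1.8
   vertex 4.8 1.0 3.2
  endloop
 endfacet
 facet normal -0.058 0.075 0.996
  outer loop
   vertex 1.0 2.6 4.0
   vertex 3.4 1.8 4.2
   vertex 0.4 4.8 3.8
  endloop
 endfacet
 facet normal -0.965 -0.260 0.033
  outer loop
   vertex 1.0 2.6 4.0
   vertex 0.4 4.8 3.8
   vertex 1.0 2.4 2.4
  endloop
 endfacet
 facet normal -0.325 -0.906 0.271
  outer loop
   vertex 1.0 2.6 4.0
   vertex 4.8 1.0 3.2
   vertex 3.4 1.8 4.2
  endloop
 endfacet
 facet normal -0.365 -0.924 0.115
  outer loop
   vertex 1.0 2.6 4.0
   vertex 1.0 2.4 2.4
   vertex 4.8 1.0 3.2
  endloop
 endfacet
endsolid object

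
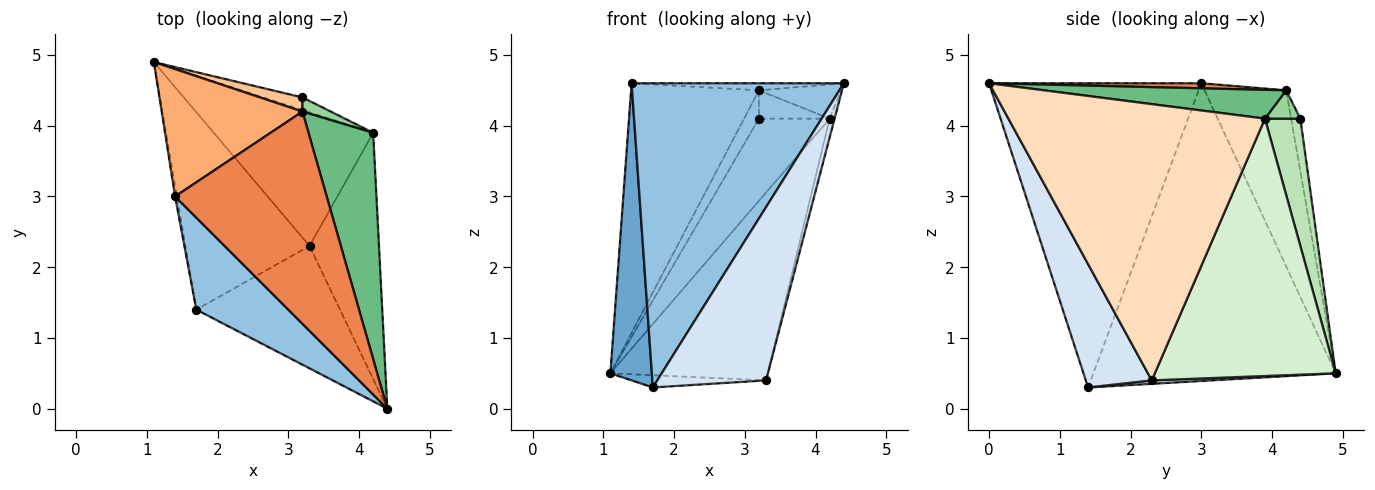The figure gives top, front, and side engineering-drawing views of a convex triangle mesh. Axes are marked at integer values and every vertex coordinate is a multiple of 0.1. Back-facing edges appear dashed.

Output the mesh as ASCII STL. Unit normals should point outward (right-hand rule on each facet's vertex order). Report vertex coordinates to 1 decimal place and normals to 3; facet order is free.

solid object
 facet normal -0.986 -0.169 -0.006
  outer loop
   vertex 1.4 3.0 4.6
   vertex 1.1 4.9 0.5
   vertex 1.7 1.4 0.3
  endloop
 endfacet
 facet normal -0.691 -0.691 0.209
  outer loop
   vertex 1.4 3.0 4.6
   vertex 1.7 1.4 0.3
   vertex 4.4 0.0 4.6
  endloop
 endfacet
 facet normal 0.028 0.062 -0.998
  outer loop
   vertex 3.3 2.3 0.4
   vertex 1.7 1.4 0.3
   vertex 1.1 4.9 0.5
  endloop
 endfacet
 facet normal 0.444 -0.732 -0.517
  outer loop
   vertex 3.3 2.3 0.4
   vertex 4.4 0.0 4.6
   vertex 1.7 1.4 0.3
  endloop
 endfacet
 facet normal 0.033 0.033 0.999
  outer loop
   vertex 3.2 4.2 4.5
   vertex 1.4 3.0 4.6
   vertex 4.4 0.0 4.6
  endloop
 endfacet
 facet normal -0.494 0.774 0.395
  outer loop
   vertex 3.2 4.2 4.5
   vertex 1.1 4.9 0.5
   vertex 1.4 3.0 4.6
  endloop
 endfacet
 facet normal -0.484 0.782 0.391
  outer loop
   vertex 3.2 4.2 4.5
   vertex 3.2 4.4 4.1
   vertex 1.1 4.9 0.5
  endloop
 endfacet
 facet normal 0.970 0.018 -0.244
  outer loop
   vertex 4.2 3.9 4.1
   vertex 4.4 0.0 4.6
   vertex 3.3 2.3 0.4
  endloop
 endfacet
 facet normal 0.403 0.137 0.905
  outer loop
   vertex 4.2 3.9 4.1
   vertex 3.2 4.2 4.5
   vertex 4.4 0.0 4.6
  endloop
 endfacet
 facet normal 0.408 0.816 0.408
  outer loop
   vertex 4.2 3.9 4.1
   vertex 3.2 4.4 4.1
   vertex 3.2 4.2 4.5
  endloop
 endfacet
 facet normal 0.443 0.886 -0.135
  outer loop
   vertex 4.2 3.9 4.1
   vertex 1.1 4.9 0.5
   vertex 3.2 4.4 4.1
  endloop
 endfacet
 facet normal 0.683 0.595 -0.423
  outer loop
   vertex 4.2 3.9 4.1
   vertex 3.3 2.3 0.4
   vertex 1.1 4.9 0.5
  endloop
 endfacet
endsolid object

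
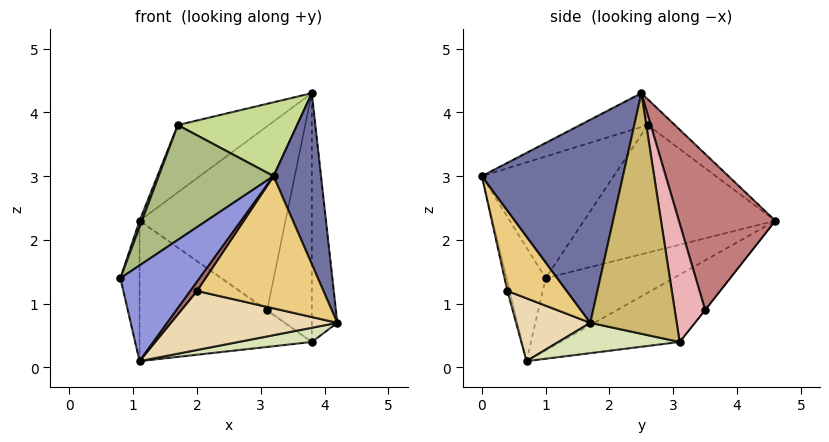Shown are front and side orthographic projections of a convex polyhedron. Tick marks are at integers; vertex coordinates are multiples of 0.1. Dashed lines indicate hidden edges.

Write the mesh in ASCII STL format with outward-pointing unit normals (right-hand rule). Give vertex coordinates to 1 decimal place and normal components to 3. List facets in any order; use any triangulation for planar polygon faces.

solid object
 facet normal 0.933 -0.314 0.174
  outer loop
   vertex 3.2 0.0 3.0
   vertex 4.2 1.7 0.7
   vertex 3.8 2.5 4.3
  endloop
 endfacet
 facet normal -0.957 0.143 -0.254
  outer loop
   vertex 1.1 0.7 0.1
   vertex 0.8 1.0 1.4
   vertex 1.1 4.6 2.3
  endloop
 endfacet
 facet normal -0.441 -0.892 0.104
  outer loop
   vertex 1.1 0.7 0.1
   vertex 3.2 0.0 3.0
   vertex 0.8 1.0 1.4
  endloop
 endfacet
 facet normal -0.934 -0.012 0.358
  outer loop
   vertex 1.7 2.6 3.8
   vertex 1.1 4.6 2.3
   vertex 0.8 1.0 1.4
  endloop
 endfacet
 facet normal -0.167 0.559 0.812
  outer loop
   vertex 1.7 2.6 3.8
   vertex 3.8 2.5 4.3
   vertex 1.1 4.6 2.3
  endloop
 endfacet
 facet normal -0.612 -0.533 0.585
  outer loop
   vertex 1.7 2.6 3.8
   vertex 0.8 1.0 1.4
   vertex 3.2 0.0 3.0
  endloop
 endfacet
 facet normal -0.230 -0.405 0.885
  outer loop
   vertex 1.7 2.6 3.8
   vertex 3.2 0.0 3.0
   vertex 3.8 2.5 4.3
  endloop
 endfacet
 facet normal 0.232 -0.140 -0.963
  outer loop
   vertex 3.8 3.1 0.4
   vertex 4.2 1.7 0.7
   vertex 1.1 0.7 0.1
  endloop
 endfacet
 facet normal -0.322 0.465 -0.825
  outer loop
   vertex 3.8 3.1 0.4
   vertex 1.1 0.7 0.1
   vertex 1.1 4.6 2.3
  endloop
 endfacet
 facet normal 0.958 0.283 0.044
  outer loop
   vertex 3.8 3.1 0.4
   vertex 3.8 2.5 4.3
   vertex 4.2 1.7 0.7
  endloop
 endfacet
 facet normal 0.382 -0.815 -0.436
  outer loop
   vertex 2.0 0.4 1.2
   vertex 4.2 1.7 0.7
   vertex 3.2 0.0 3.0
  endloop
 endfacet
 facet normal 0.352 -0.789 -0.503
  outer loop
   vertex 2.0 0.4 1.2
   vertex 1.1 0.7 0.1
   vertex 4.2 1.7 0.7
  endloop
 endfacet
 facet normal -0.316 -0.949 0.000
  outer loop
   vertex 2.0 0.4 1.2
   vertex 3.2 0.0 3.0
   vertex 1.1 0.7 0.1
  endloop
 endfacet
 facet normal 0.546 0.827 0.131
  outer loop
   vertex 3.1 3.5 0.9
   vertex 1.1 4.6 2.3
   vertex 3.8 2.5 4.3
  endloop
 endfacet
 facet normal -0.267 0.535 -0.802
  outer loop
   vertex 3.1 3.5 0.9
   vertex 3.8 3.1 0.4
   vertex 1.1 4.6 2.3
  endloop
 endfacet
 facet normal 0.559 0.820 0.126
  outer loop
   vertex 3.1 3.5 0.9
   vertex 3.8 2.5 4.3
   vertex 3.8 3.1 0.4
  endloop
 endfacet
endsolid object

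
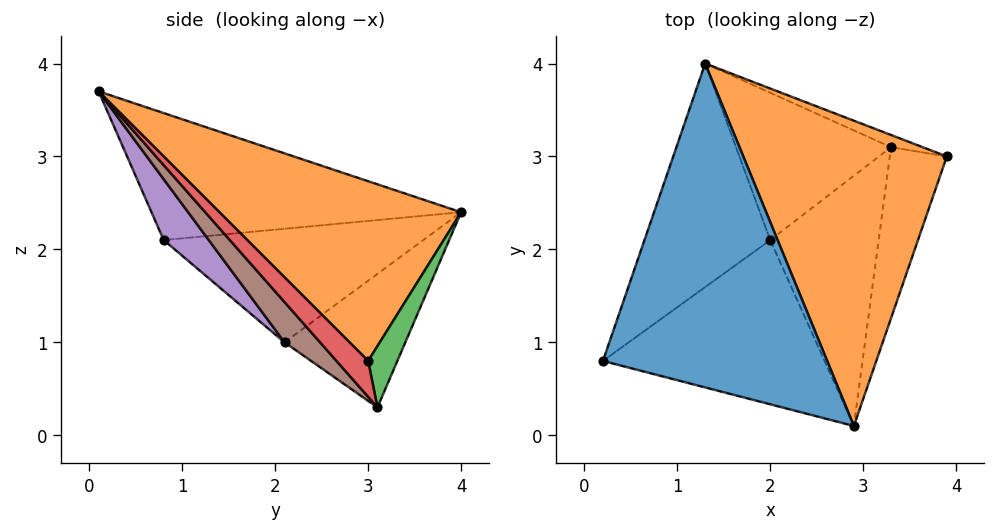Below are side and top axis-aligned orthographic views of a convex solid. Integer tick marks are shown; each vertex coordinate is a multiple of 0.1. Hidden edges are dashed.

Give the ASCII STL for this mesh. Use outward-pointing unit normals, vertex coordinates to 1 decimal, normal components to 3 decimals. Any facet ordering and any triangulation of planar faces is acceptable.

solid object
 facet normal -0.491 0.088 0.867
  outer loop
   vertex 2.9 0.1 3.7
   vertex 1.3 4.0 2.4
   vertex 0.2 0.8 2.1
  endloop
 endfacet
 facet normal 0.587 0.462 0.665
  outer loop
   vertex 2.9 0.1 3.7
   vertex 3.9 3.0 0.8
   vertex 1.3 4.0 2.4
  endloop
 endfacet
 facet normal 0.277 0.950 -0.143
  outer loop
   vertex 3.3 3.1 0.3
   vertex 1.3 4.0 2.4
   vertex 3.9 3.0 0.8
  endloop
 endfacet
 facet normal 0.372 -0.717 -0.589
  outer loop
   vertex 3.3 3.1 0.3
   vertex 3.9 3.0 0.8
   vertex 2.9 0.1 3.7
  endloop
 endfacet
 facet normal 0.171 -0.764 -0.623
  outer loop
   vertex 2.0 2.1 1.0
   vertex 2.9 0.1 3.7
   vertex 0.2 0.8 2.1
  endloop
 endfacet
 facet normal 0.233 -0.743 -0.628
  outer loop
   vertex 2.0 2.1 1.0
   vertex 3.3 3.1 0.3
   vertex 2.9 0.1 3.7
  endloop
 endfacet
 facet normal -0.642 0.287 -0.711
  outer loop
   vertex 2.0 2.1 1.0
   vertex 0.2 0.8 2.1
   vertex 1.3 4.0 2.4
  endloop
 endfacet
 facet normal -0.622 0.303 -0.722
  outer loop
   vertex 2.0 2.1 1.0
   vertex 1.3 4.0 2.4
   vertex 3.3 3.1 0.3
  endloop
 endfacet
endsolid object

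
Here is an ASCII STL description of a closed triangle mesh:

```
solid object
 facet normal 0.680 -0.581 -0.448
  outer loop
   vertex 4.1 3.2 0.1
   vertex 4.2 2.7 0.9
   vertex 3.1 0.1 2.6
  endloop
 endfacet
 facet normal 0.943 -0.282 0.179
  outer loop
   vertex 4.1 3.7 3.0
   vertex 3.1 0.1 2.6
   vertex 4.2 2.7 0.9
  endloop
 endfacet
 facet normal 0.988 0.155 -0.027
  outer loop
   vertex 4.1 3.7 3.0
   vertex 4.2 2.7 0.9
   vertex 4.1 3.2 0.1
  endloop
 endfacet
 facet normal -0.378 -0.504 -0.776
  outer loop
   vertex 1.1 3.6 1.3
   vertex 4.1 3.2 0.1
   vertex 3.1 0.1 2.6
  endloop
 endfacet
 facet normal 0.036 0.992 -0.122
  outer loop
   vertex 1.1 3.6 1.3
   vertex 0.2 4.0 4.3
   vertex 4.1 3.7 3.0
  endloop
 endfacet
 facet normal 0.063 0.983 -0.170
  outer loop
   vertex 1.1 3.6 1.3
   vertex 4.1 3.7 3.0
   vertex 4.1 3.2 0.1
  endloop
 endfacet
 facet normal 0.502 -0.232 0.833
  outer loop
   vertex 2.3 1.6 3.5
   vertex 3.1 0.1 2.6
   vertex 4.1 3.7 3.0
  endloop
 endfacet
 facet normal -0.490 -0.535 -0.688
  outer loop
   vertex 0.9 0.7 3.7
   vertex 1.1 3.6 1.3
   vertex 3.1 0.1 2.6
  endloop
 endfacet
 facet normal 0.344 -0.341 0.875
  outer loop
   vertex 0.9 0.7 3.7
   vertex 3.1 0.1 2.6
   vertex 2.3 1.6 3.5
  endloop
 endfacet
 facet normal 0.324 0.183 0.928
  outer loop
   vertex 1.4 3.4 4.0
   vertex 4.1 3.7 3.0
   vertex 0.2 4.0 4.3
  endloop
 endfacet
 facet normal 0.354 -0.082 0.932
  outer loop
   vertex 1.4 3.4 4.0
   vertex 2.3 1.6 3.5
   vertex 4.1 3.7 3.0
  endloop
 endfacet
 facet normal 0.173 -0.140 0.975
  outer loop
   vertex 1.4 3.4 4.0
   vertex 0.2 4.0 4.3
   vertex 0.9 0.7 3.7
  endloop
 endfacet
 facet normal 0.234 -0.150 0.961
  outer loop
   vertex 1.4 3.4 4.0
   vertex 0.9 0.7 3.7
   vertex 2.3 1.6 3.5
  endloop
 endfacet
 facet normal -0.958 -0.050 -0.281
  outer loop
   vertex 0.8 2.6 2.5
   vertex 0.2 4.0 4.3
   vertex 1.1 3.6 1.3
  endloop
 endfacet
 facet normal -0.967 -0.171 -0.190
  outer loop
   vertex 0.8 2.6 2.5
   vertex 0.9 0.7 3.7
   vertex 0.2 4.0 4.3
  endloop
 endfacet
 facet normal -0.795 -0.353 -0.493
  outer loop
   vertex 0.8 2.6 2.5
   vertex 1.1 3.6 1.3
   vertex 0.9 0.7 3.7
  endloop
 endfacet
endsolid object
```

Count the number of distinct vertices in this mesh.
10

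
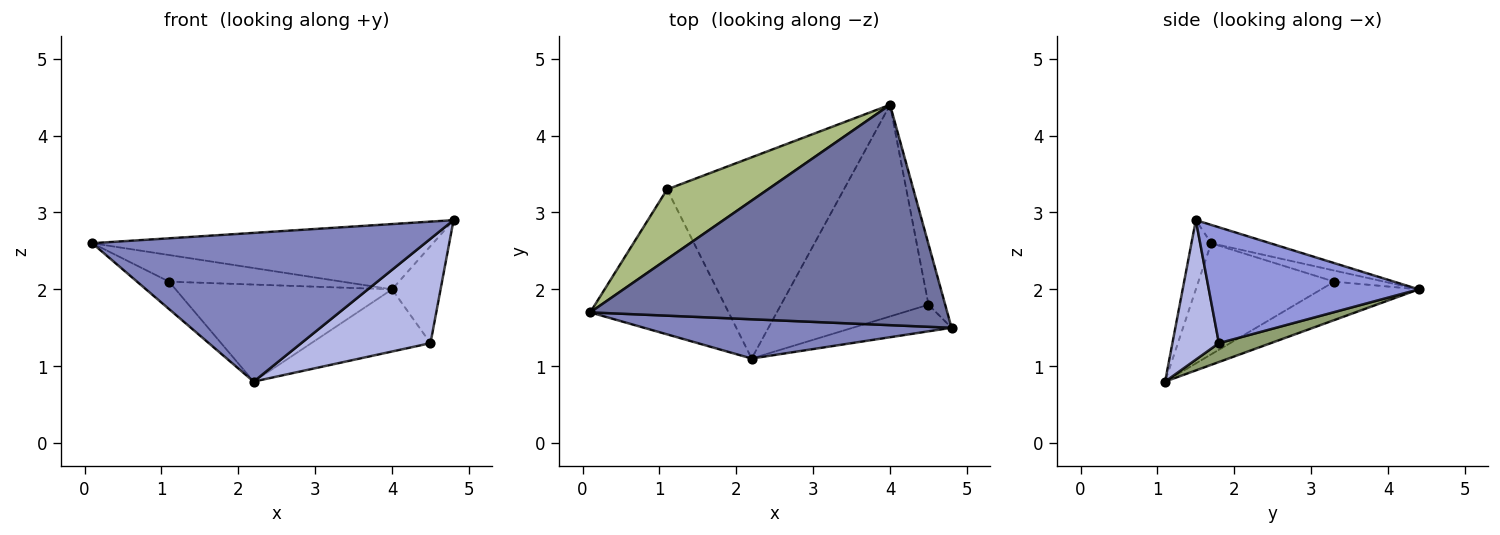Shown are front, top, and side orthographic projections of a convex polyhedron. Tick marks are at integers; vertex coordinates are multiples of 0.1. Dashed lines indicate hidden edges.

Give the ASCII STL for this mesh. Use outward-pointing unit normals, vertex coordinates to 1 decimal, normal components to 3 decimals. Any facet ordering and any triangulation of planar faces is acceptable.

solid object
 facet normal -0.049 0.284 0.958
  outer loop
   vertex 4.0 4.4 2.0
   vertex 0.1 1.7 2.6
   vertex 4.8 1.5 2.9
  endloop
 endfacet
 facet normal -0.057 -0.965 0.255
  outer loop
   vertex 2.2 1.1 0.8
   vertex 4.8 1.5 2.9
   vertex 0.1 1.7 2.6
  endloop
 endfacet
 facet normal 0.965 0.223 -0.139
  outer loop
   vertex 4.5 1.8 1.3
   vertex 4.0 4.4 2.0
   vertex 4.8 1.5 2.9
  endloop
 endfacet
 facet normal 0.329 -0.915 -0.233
  outer loop
   vertex 4.5 1.8 1.3
   vertex 4.8 1.5 2.9
   vertex 2.2 1.1 0.8
  endloop
 endfacet
 facet normal 0.122 0.280 -0.952
  outer loop
   vertex 4.5 1.8 1.3
   vertex 2.2 1.1 0.8
   vertex 4.0 4.4 2.0
  endloop
 endfacet
 facet normal -0.102 0.354 0.929
  outer loop
   vertex 1.1 3.3 2.1
   vertex 0.1 1.7 2.6
   vertex 4.0 4.4 2.0
  endloop
 endfacet
 facet normal -0.619 0.146 -0.771
  outer loop
   vertex 1.1 3.3 2.1
   vertex 2.2 1.1 0.8
   vertex 0.1 1.7 2.6
  endloop
 endfacet
 facet normal -0.192 0.426 -0.884
  outer loop
   vertex 1.1 3.3 2.1
   vertex 4.0 4.4 2.0
   vertex 2.2 1.1 0.8
  endloop
 endfacet
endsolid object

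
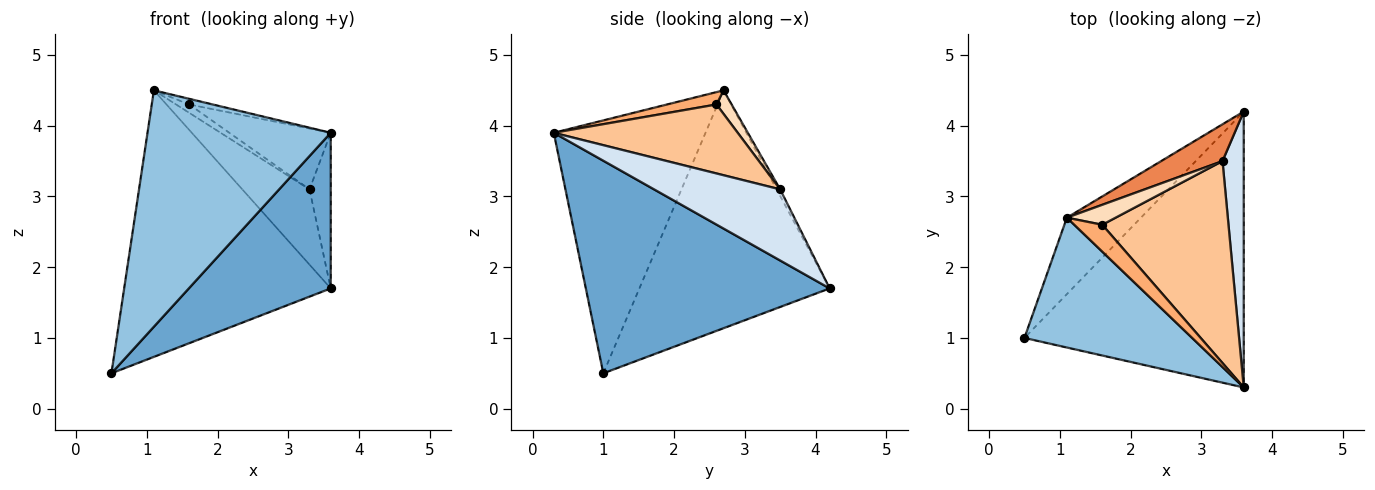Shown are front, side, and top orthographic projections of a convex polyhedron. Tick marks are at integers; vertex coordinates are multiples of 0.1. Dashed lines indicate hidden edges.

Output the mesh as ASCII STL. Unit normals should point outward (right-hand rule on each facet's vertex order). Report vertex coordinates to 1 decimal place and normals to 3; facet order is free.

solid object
 facet normal 0.645 -0.375 -0.665
  outer loop
   vertex 3.6 4.2 1.7
   vertex 3.6 0.3 3.9
   vertex 0.5 1.0 0.5
  endloop
 endfacet
 facet normal -0.587 -0.709 0.390
  outer loop
   vertex 1.1 2.7 4.5
   vertex 0.5 1.0 0.5
   vertex 3.6 0.3 3.9
  endloop
 endfacet
 facet normal -0.663 0.720 -0.206
  outer loop
   vertex 1.1 2.7 4.5
   vertex 3.6 4.2 1.7
   vertex 0.5 1.0 0.5
  endloop
 endfacet
 facet normal 0.946 0.159 0.282
  outer loop
   vertex 3.3 3.5 3.1
   vertex 3.6 0.3 3.9
   vertex 3.6 4.2 1.7
  endloop
 endfacet
 facet normal -0.047 0.897 0.439
  outer loop
   vertex 3.3 3.5 3.1
   vertex 3.6 4.2 1.7
   vertex 1.1 2.7 4.5
  endloop
 endfacet
 facet normal 0.397 0.189 0.898
  outer loop
   vertex 1.6 2.6 4.3
   vertex 1.1 2.7 4.5
   vertex 3.6 0.3 3.9
  endloop
 endfacet
 facet normal 0.464 0.256 0.848
  outer loop
   vertex 1.6 2.6 4.3
   vertex 3.6 0.3 3.9
   vertex 3.3 3.5 3.1
  endloop
 endfacet
 facet normal 0.407 0.353 0.842
  outer loop
   vertex 1.6 2.6 4.3
   vertex 3.3 3.5 3.1
   vertex 1.1 2.7 4.5
  endloop
 endfacet
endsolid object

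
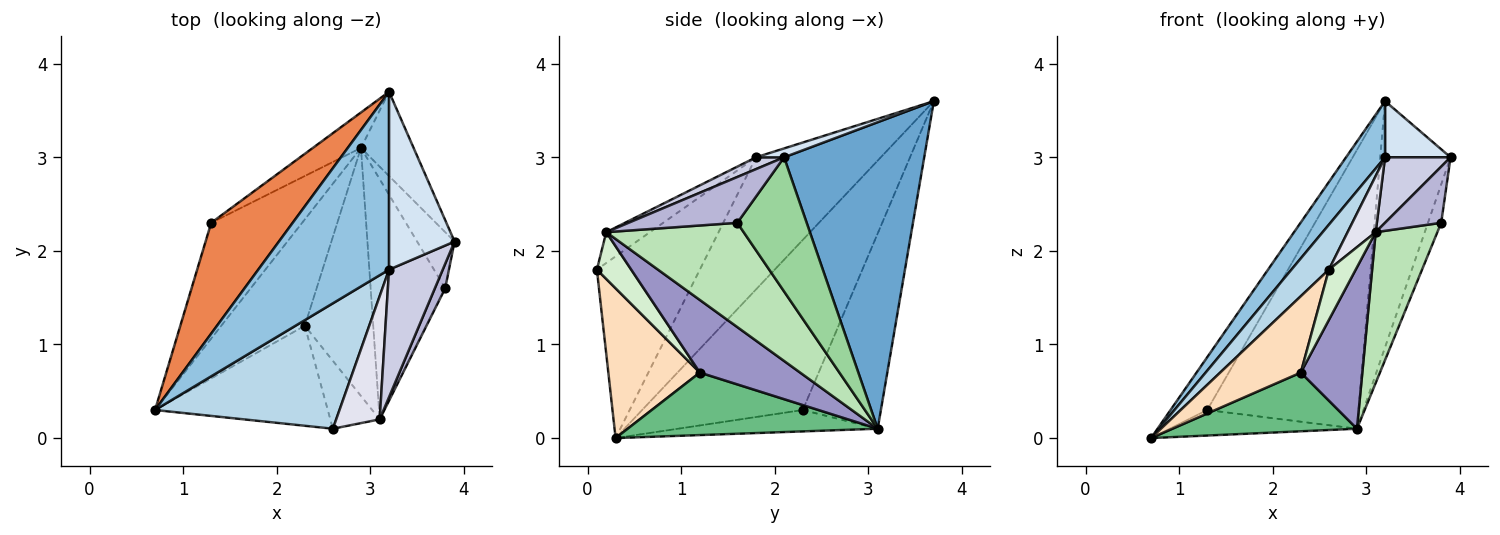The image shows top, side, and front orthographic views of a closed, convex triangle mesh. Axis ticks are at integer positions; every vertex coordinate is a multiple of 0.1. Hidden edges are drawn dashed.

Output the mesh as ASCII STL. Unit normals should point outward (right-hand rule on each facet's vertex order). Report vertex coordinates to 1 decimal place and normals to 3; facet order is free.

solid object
 facet normal 0.883 0.443 -0.152
  outer loop
   vertex 2.9 3.1 0.1
   vertex 3.2 3.7 3.6
   vertex 3.9 2.1 3.0
  endloop
 endfacet
 facet normal -0.694 -0.217 0.687
  outer loop
   vertex 3.2 1.8 3.0
   vertex 3.2 3.7 3.6
   vertex 0.7 0.3 0.0
  endloop
 endfacet
 facet normal -0.680 -0.247 0.690
  outer loop
   vertex 3.2 1.8 3.0
   vertex 0.7 0.3 0.0
   vertex 2.6 0.1 1.8
  endloop
 endfacet
 facet normal 0.128 -0.299 0.946
  outer loop
   vertex 3.2 1.8 3.0
   vertex 3.9 2.1 3.0
   vertex 3.2 3.7 3.6
  endloop
 endfacet
 facet normal -0.883 0.202 0.423
  outer loop
   vertex 1.3 2.3 0.3
   vertex 0.7 0.3 0.0
   vertex 3.2 3.7 3.6
  endloop
 endfacet
 facet normal -0.224 0.210 -0.952
  outer loop
   vertex 1.3 2.3 0.3
   vertex 2.9 3.1 0.1
   vertex 0.7 0.3 0.0
  endloop
 endfacet
 facet normal -0.456 0.883 -0.112
  outer loop
   vertex 1.3 2.3 0.3
   vertex 3.2 3.7 3.6
   vertex 2.9 3.1 0.1
  endloop
 endfacet
 facet normal 0.567 -0.500 -0.654
  outer loop
   vertex 2.3 1.2 0.7
   vertex 2.6 0.1 1.8
   vertex 0.7 0.3 0.0
  endloop
 endfacet
 facet normal 0.548 -0.404 -0.732
  outer loop
   vertex 2.3 1.2 0.7
   vertex 0.7 0.3 0.0
   vertex 2.9 3.1 0.1
  endloop
 endfacet
 facet normal 0.947 0.181 -0.264
  outer loop
   vertex 3.8 1.6 2.3
   vertex 2.9 3.1 0.1
   vertex 3.9 2.1 3.0
  endloop
 endfacet
 facet normal 0.764 -0.343 -0.546
  outer loop
   vertex 3.1 0.2 2.2
   vertex 2.9 3.1 0.1
   vertex 3.8 1.6 2.3
  endloop
 endfacet
 facet normal 0.606 -0.474 -0.639
  outer loop
   vertex 3.1 0.2 2.2
   vertex 2.6 0.1 1.8
   vertex 2.3 1.2 0.7
  endloop
 endfacet
 facet normal 0.665 -0.408 -0.626
  outer loop
   vertex 3.1 0.2 2.2
   vertex 2.3 1.2 0.7
   vertex 2.9 3.1 0.1
  endloop
 endfacet
 facet normal 0.871 -0.450 0.197
  outer loop
   vertex 3.1 0.2 2.2
   vertex 3.8 1.6 2.3
   vertex 3.9 2.1 3.0
  endloop
 endfacet
 facet normal 0.192 -0.448 0.873
  outer loop
   vertex 3.1 0.2 2.2
   vertex 3.9 2.1 3.0
   vertex 3.2 1.8 3.0
  endloop
 endfacet
 facet normal -0.542 -0.348 0.765
  outer loop
   vertex 3.1 0.2 2.2
   vertex 3.2 1.8 3.0
   vertex 2.6 0.1 1.8
  endloop
 endfacet
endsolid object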